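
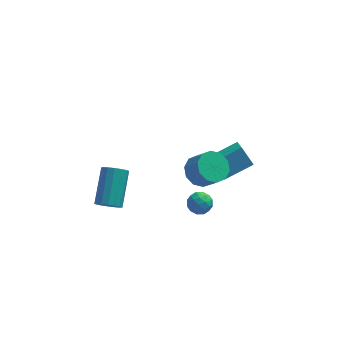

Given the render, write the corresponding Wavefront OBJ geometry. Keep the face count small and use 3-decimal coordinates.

v 1.89 -2.903 3.053
v 2.43 -3.327 2.471
v 3.03 -3.901 3.445
v 2.49 -3.477 4.027
v 2.67 -2.845 2.607
v 3.27 -3.418 3.582
v 2.612 -2.384 2.914
v 3.212 -2.958 3.889
v 2.279 -2.122 3.274
v 2.878 -2.696 4.248
v 1.797 -2.158 3.549
v 2.396 -2.732 4.523
v 1.35 -2.479 3.635
v 1.95 -3.053 4.609
v 1.11 -2.962 3.498
v 1.71 -3.535 4.473
v 1.168 -3.422 3.191
v 1.768 -3.996 4.166
v 1.502 -3.684 2.832
v 2.101 -4.258 3.806
v 1.984 -3.648 2.557
v 2.583 -4.222 3.531
v 2.779 3.391 -2.747
v 2.873 1.857 -1.596
v 4.314 3.953 -2.124
v 4.409 2.42 -0.973
v 3.351 2.78 -3.607
v 3.446 1.247 -2.456
v 4.887 3.343 -2.984
v 4.981 1.809 -1.833
v -2.604 -4.06 1.714
v -2.282 -4.466 2.154
v -1.893 -2.846 3.365
v -2.216 -2.44 2.926
v -2.033 -4.358 1.93
v -1.644 -2.738 3.141
v -1.937 -4.171 1.648
v -1.548 -2.55 2.859
v -2.02 -3.953 1.384
v -1.631 -2.333 2.595
v -2.26 -3.765 1.208
v -1.871 -2.144 2.419
v -2.592 -3.655 1.168
v -2.203 -2.035 2.38
v -2.927 -3.654 1.275
v -2.538 -2.034 2.486
v -3.176 -3.762 1.499
v -2.787 -2.142 2.71
v -3.272 -3.95 1.781
v -2.883 -2.329 2.992
v -3.189 -4.167 2.045
v -2.8 -2.547 3.256
v -2.949 -4.356 2.221
v -2.56 -2.735 3.432
v -2.617 -4.465 2.26
v -2.228 -2.845 3.472
v 1.386 -3.113 0.864
v 2.042 -2.934 0.93
v 1.638 -4.146 1.17
v 2.294 -3.967 1.236
v 1.828 -3.725 1.673
v 1.672 -3.087 1.484
v 2.008 -3.993 0.616
v 1.852 -3.355 0.427
v 2.426 -3.478 0.777
v 2.315 -3.312 1.43
v 1.365 -3.768 0.67
v 1.254 -3.602 1.323
v 1.692 -2.933 0.871
v 1.988 -4.147 1.229
v 1.714 -4.005 1.486
v 2.1 -3.899 1.525
v 1.475 -3.023 1.196
v 1.86 -2.917 1.235
v 1.734 -3.382 1.672
v 1.82 -4.163 0.865
v 2.205 -4.057 0.904
v 1.58 -3.181 0.575
v 1.966 -3.075 0.614
v 1.946 -3.698 0.428
v 2.304 -3.147 0.819
v 2.452 -3.754 0.999
v 2.283 -3.77 0.634
v 2.192 -3.395 0.523
v 2.238 -3.05 1.203
v 2.386 -3.657 1.383
v 2.112 -3.514 1.64
v 2.021 -3.139 1.529
v 2.464 -3.369 1.113
v 1.294 -3.423 0.717
v 1.442 -4.03 0.897
v 1.659 -3.941 0.571
v 1.568 -3.566 0.46
v 1.228 -3.326 1.101
v 1.376 -3.933 1.281
v 1.488 -3.685 1.577
v 1.397 -3.31 1.466
v 1.216 -3.711 0.987
f 2 1 5
f 2 5 3
f 3 5 6
f 3 6 4
f 5 1 7
f 5 7 6
f 6 7 8
f 6 8 4
f 7 1 9
f 7 9 8
f 8 9 10
f 8 10 4
f 9 1 11
f 9 11 10
f 10 11 12
f 10 12 4
f 11 1 13
f 11 13 12
f 12 13 14
f 12 14 4
f 13 1 15
f 13 15 14
f 14 15 16
f 14 16 4
f 15 1 17
f 15 17 16
f 16 17 18
f 16 18 4
f 17 1 19
f 17 19 18
f 18 19 20
f 18 20 4
f 19 1 21
f 19 21 20
f 20 21 22
f 20 22 4
f 21 1 2
f 21 2 22
f 22 2 3
f 22 3 4
f 24 26 23
f 27 24 23
f 23 26 25
f 25 27 23
f 24 30 26
f 28 24 27
f 28 30 24
f 26 30 25
f 29 27 25
f 25 30 29
f 29 28 27
f 30 28 29
f 32 31 35
f 32 35 33
f 33 35 36
f 33 36 34
f 35 31 37
f 35 37 36
f 36 37 38
f 36 38 34
f 37 31 39
f 37 39 38
f 38 39 40
f 38 40 34
f 39 31 41
f 39 41 40
f 40 41 42
f 40 42 34
f 41 31 43
f 41 43 42
f 42 43 44
f 42 44 34
f 43 31 45
f 43 45 44
f 44 45 46
f 44 46 34
f 45 31 47
f 45 47 46
f 46 47 48
f 46 48 34
f 47 31 49
f 47 49 48
f 48 49 50
f 48 50 34
f 49 31 51
f 49 51 50
f 50 51 52
f 50 52 34
f 51 31 53
f 51 53 52
f 52 53 54
f 52 54 34
f 53 31 55
f 53 55 54
f 54 55 56
f 54 56 34
f 55 31 32
f 55 32 56
f 56 32 33
f 56 33 34
f 57 94 73
f 94 68 97
f 73 97 62
f 94 97 73
f 57 73 69
f 73 62 74
f 69 74 58
f 73 74 69
f 57 69 78
f 69 58 79
f 78 79 64
f 69 79 78
f 57 78 90
f 78 64 93
f 90 93 67
f 78 93 90
f 57 90 94
f 90 67 98
f 94 98 68
f 90 98 94
f 58 74 85
f 74 62 88
f 85 88 66
f 74 88 85
f 62 97 75
f 97 68 96
f 75 96 61
f 97 96 75
f 68 98 95
f 98 67 91
f 95 91 59
f 98 91 95
f 67 93 92
f 93 64 80
f 92 80 63
f 93 80 92
f 64 79 84
f 79 58 81
f 84 81 65
f 79 81 84
f 60 86 72
f 86 66 87
f 72 87 61
f 86 87 72
f 60 72 70
f 72 61 71
f 70 71 59
f 72 71 70
f 60 70 77
f 70 59 76
f 77 76 63
f 70 76 77
f 60 77 82
f 77 63 83
f 82 83 65
f 77 83 82
f 60 82 86
f 82 65 89
f 86 89 66
f 82 89 86
f 61 87 75
f 87 66 88
f 75 88 62
f 87 88 75
f 59 71 95
f 71 61 96
f 95 96 68
f 71 96 95
f 63 76 92
f 76 59 91
f 92 91 67
f 76 91 92
f 65 83 84
f 83 63 80
f 84 80 64
f 83 80 84
f 66 89 85
f 89 65 81
f 85 81 58
f 89 81 85



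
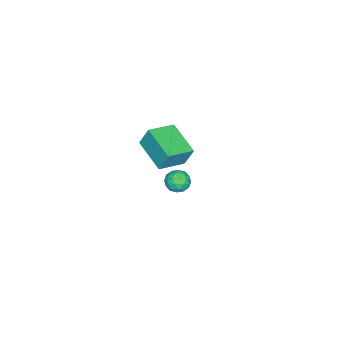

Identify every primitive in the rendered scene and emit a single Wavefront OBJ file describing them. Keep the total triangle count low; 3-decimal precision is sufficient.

v -1.556 -1.622 2.89
v -1.629 -1.212 3.887
v -0.641 -0.22 2.38
v -0.713 0.19 3.377
v -0.367 -2.27 3.243
v -0.439 -1.86 4.24
v 0.549 -0.868 2.733
v 0.476 -0.458 3.73
v -4.45 -1.807 -2.545
v -3.879 -1.666 -2.239
v -3.981 -2.634 -3.041
v -3.41 -2.493 -2.735
v -3.924 -2.727 -2.387
v -4.213 -2.216 -2.081
v -3.647 -2.084 -3.199
v -3.936 -1.573 -2.893
v -3.383 -1.838 -2.643
v -3.554 -2.235 -2.142
v -4.306 -2.065 -3.138
v -4.477 -2.462 -2.637
v -4.206 -1.664 -2.349
v -3.654 -2.636 -2.931
v -3.956 -2.773 -2.727
v -3.621 -2.691 -2.547
v -4.402 -1.987 -2.256
v -4.067 -1.905 -2.076
v -4.093 -2.528 -2.163
v -3.793 -2.395 -3.204
v -3.458 -2.313 -3.024
v -4.239 -1.609 -2.733
v -3.904 -1.527 -2.553
v -3.767 -1.772 -3.117
v -3.578 -1.682 -2.406
v -3.303 -2.168 -2.698
v -3.442 -1.928 -2.97
v -3.612 -1.627 -2.79
v -3.679 -1.916 -2.112
v -3.404 -2.402 -2.403
v -3.705 -2.539 -2.199
v -3.876 -2.239 -2.019
v -3.387 -2.017 -2.349
v -4.456 -1.898 -2.877
v -4.181 -2.384 -3.168
v -3.984 -2.061 -3.261
v -4.155 -1.761 -3.081
v -4.557 -2.132 -2.582
v -4.282 -2.618 -2.874
v -4.248 -2.673 -2.49
v -4.418 -2.372 -2.31
v -4.473 -2.283 -2.931
f 2 4 1
f 5 2 1
f 1 4 3
f 3 5 1
f 2 8 4
f 6 2 5
f 6 8 2
f 4 8 3
f 7 5 3
f 3 8 7
f 7 6 5
f 8 6 7
f 9 46 25
f 46 20 49
f 25 49 14
f 46 49 25
f 9 25 21
f 25 14 26
f 21 26 10
f 25 26 21
f 9 21 30
f 21 10 31
f 30 31 16
f 21 31 30
f 9 30 42
f 30 16 45
f 42 45 19
f 30 45 42
f 9 42 46
f 42 19 50
f 46 50 20
f 42 50 46
f 10 26 37
f 26 14 40
f 37 40 18
f 26 40 37
f 14 49 27
f 49 20 48
f 27 48 13
f 49 48 27
f 20 50 47
f 50 19 43
f 47 43 11
f 50 43 47
f 19 45 44
f 45 16 32
f 44 32 15
f 45 32 44
f 16 31 36
f 31 10 33
f 36 33 17
f 31 33 36
f 12 38 24
f 38 18 39
f 24 39 13
f 38 39 24
f 12 24 22
f 24 13 23
f 22 23 11
f 24 23 22
f 12 22 29
f 22 11 28
f 29 28 15
f 22 28 29
f 12 29 34
f 29 15 35
f 34 35 17
f 29 35 34
f 12 34 38
f 34 17 41
f 38 41 18
f 34 41 38
f 13 39 27
f 39 18 40
f 27 40 14
f 39 40 27
f 11 23 47
f 23 13 48
f 47 48 20
f 23 48 47
f 15 28 44
f 28 11 43
f 44 43 19
f 28 43 44
f 17 35 36
f 35 15 32
f 36 32 16
f 35 32 36
f 18 41 37
f 41 17 33
f 37 33 10
f 41 33 37



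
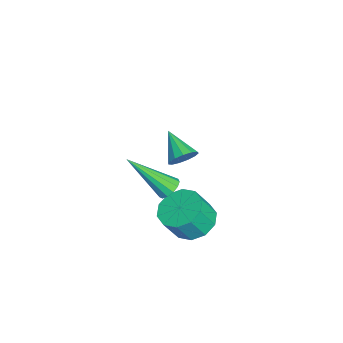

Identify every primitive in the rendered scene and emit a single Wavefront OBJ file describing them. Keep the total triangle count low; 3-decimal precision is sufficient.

v -3.401 -0.791 -2.99
v -3.03 -0.778 -2.468
v -4.419 -1.449 -2.25
v -3.224 -0.473 -2.464
v -3.473 -0.27 -2.626
v -3.7 -0.232 -2.904
v -3.831 -0.372 -3.21
v -3.826 -0.645 -3.445
v -3.686 -0.964 -3.536
v -3.456 -1.229 -3.454
v -3.208 -1.355 -3.224
v -3.021 -1.302 -2.92
v -2.955 -1.087 -2.639
v -0.165 -0.179 -3.765
v 0.644 0.277 -3.807
v 0.994 -0.244 -2.737
v 0.185 -0.701 -2.695
v 0.268 0.607 -3.523
v 0.618 0.086 -2.454
v -0.273 0.637 -3.332
v 0.077 0.115 -2.262
v -0.773 0.354 -3.306
v -0.423 -0.167 -2.236
v -1.041 -0.132 -3.455
v -0.691 -0.653 -2.386
v -0.974 -0.636 -3.723
v -0.624 -1.157 -2.653
v -0.598 -0.966 -4.006
v -0.248 -1.487 -2.937
v -0.057 -0.995 -4.198
v 0.293 -1.517 -3.128
v 0.443 -0.713 -4.224
v 0.793 -1.234 -3.154
v 0.711 -0.227 -4.074
v 1.061 -0.748 -3.005
v 1.242 -0.984 -0.594
v 1.465 -0.673 -0.257
v 1.138 -2.496 0.874
v 1.182 -0.629 -0.233
v 0.918 -0.698 -0.323
v 0.757 -0.859 -0.499
v 0.75 -1.058 -0.706
v 0.899 -1.235 -0.877
v 1.157 -1.332 -0.958
v 1.442 -1.318 -0.924
v 1.664 -1.198 -0.785
v 1.751 -1.011 -0.585
v 1.677 -0.815 -0.389
f 2 1 4
f 2 4 3
f 4 1 5
f 4 5 3
f 5 1 6
f 5 6 3
f 6 1 7
f 6 7 3
f 7 1 8
f 7 8 3
f 8 1 9
f 8 9 3
f 9 1 10
f 9 10 3
f 10 1 11
f 10 11 3
f 11 1 12
f 11 12 3
f 12 1 13
f 12 13 3
f 13 1 2
f 13 2 3
f 15 14 18
f 15 18 16
f 16 18 19
f 16 19 17
f 18 14 20
f 18 20 19
f 19 20 21
f 19 21 17
f 20 14 22
f 20 22 21
f 21 22 23
f 21 23 17
f 22 14 24
f 22 24 23
f 23 24 25
f 23 25 17
f 24 14 26
f 24 26 25
f 25 26 27
f 25 27 17
f 26 14 28
f 26 28 27
f 27 28 29
f 27 29 17
f 28 14 30
f 28 30 29
f 29 30 31
f 29 31 17
f 30 14 32
f 30 32 31
f 31 32 33
f 31 33 17
f 32 14 34
f 32 34 33
f 33 34 35
f 33 35 17
f 34 14 15
f 34 15 35
f 35 15 16
f 35 16 17
f 37 36 39
f 37 39 38
f 39 36 40
f 39 40 38
f 40 36 41
f 40 41 38
f 41 36 42
f 41 42 38
f 42 36 43
f 42 43 38
f 43 36 44
f 43 44 38
f 44 36 45
f 44 45 38
f 45 36 46
f 45 46 38
f 46 36 47
f 46 47 38
f 47 36 48
f 47 48 38
f 48 36 37
f 48 37 38



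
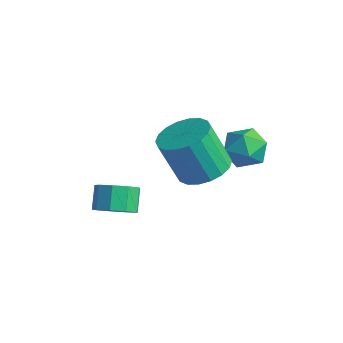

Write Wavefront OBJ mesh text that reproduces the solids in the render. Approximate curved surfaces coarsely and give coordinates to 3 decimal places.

v 1.99 1.753 2.124
v 2.943 1.724 2.394
v 2.442 1.198 4.106
v 1.49 1.227 3.836
v 2.827 2.139 2.487
v 2.326 1.613 4.199
v 2.545 2.477 2.509
v 2.044 1.951 4.221
v 2.154 2.672 2.454
v 1.653 2.146 4.166
v 1.73 2.685 2.334
v 1.229 2.159 4.046
v 1.358 2.513 2.172
v 0.857 1.987 3.884
v 1.111 2.191 2.001
v 0.61 1.665 3.713
v 1.038 1.782 1.854
v 0.537 1.256 3.566
v 1.154 1.367 1.761
v 0.653 0.841 3.473
v 1.436 1.029 1.739
v 0.935 0.503 3.451
v 1.827 0.834 1.794
v 1.326 0.308 3.506
v 2.251 0.821 1.914
v 1.75 0.295 3.626
v 2.623 0.993 2.076
v 2.122 0.467 3.788
v 2.87 1.315 2.247
v 2.369 0.789 3.959
v -0.663 -0.043 -0.961
v 0.002 0.393 -0.808
v -0.491 0.878 -0.045
v -1.157 0.443 -0.199
v -0.314 0.655 -1.179
v -0.807 1.14 -0.416
v -0.794 0.591 -1.449
v -1.287 1.076 -0.686
v -1.213 0.231 -1.49
v -1.706 0.716 -0.727
v -1.374 -0.258 -1.284
v -1.868 0.227 -0.522
v -1.203 -0.645 -0.927
v -1.697 -0.16 -0.164
v -0.78 -0.751 -0.586
v -1.273 -0.266 0.177
v -0.302 -0.525 -0.421
v -0.795 -0.04 0.342
v 0.007 -0.074 -0.508
v -0.486 0.412 0.255
v 2.419 4.039 2.481
v 3.026 3.426 2.248
v 1.634 3.014 3.132
v 2.241 2.401 2.899
v 2.444 3.022 3.509
v 2.93 3.656 3.106
v 1.73 2.784 2.274
v 2.216 3.418 1.871
v 2.601 2.651 2.12
v 3.042 2.798 2.883
v 1.618 3.642 2.497
v 2.059 3.789 3.26
f 2 1 5
f 2 5 3
f 3 5 6
f 3 6 4
f 5 1 7
f 5 7 6
f 6 7 8
f 6 8 4
f 7 1 9
f 7 9 8
f 8 9 10
f 8 10 4
f 9 1 11
f 9 11 10
f 10 11 12
f 10 12 4
f 11 1 13
f 11 13 12
f 12 13 14
f 12 14 4
f 13 1 15
f 13 15 14
f 14 15 16
f 14 16 4
f 15 1 17
f 15 17 16
f 16 17 18
f 16 18 4
f 17 1 19
f 17 19 18
f 18 19 20
f 18 20 4
f 19 1 21
f 19 21 20
f 20 21 22
f 20 22 4
f 21 1 23
f 21 23 22
f 22 23 24
f 22 24 4
f 23 1 25
f 23 25 24
f 24 25 26
f 24 26 4
f 25 1 27
f 25 27 26
f 26 27 28
f 26 28 4
f 27 1 29
f 27 29 28
f 28 29 30
f 28 30 4
f 29 1 2
f 29 2 30
f 30 2 3
f 30 3 4
f 32 31 35
f 32 35 33
f 33 35 36
f 33 36 34
f 35 31 37
f 35 37 36
f 36 37 38
f 36 38 34
f 37 31 39
f 37 39 38
f 38 39 40
f 38 40 34
f 39 31 41
f 39 41 40
f 40 41 42
f 40 42 34
f 41 31 43
f 41 43 42
f 42 43 44
f 42 44 34
f 43 31 45
f 43 45 44
f 44 45 46
f 44 46 34
f 45 31 47
f 45 47 46
f 46 47 48
f 46 48 34
f 47 31 49
f 47 49 48
f 48 49 50
f 48 50 34
f 49 31 32
f 49 32 50
f 50 32 33
f 50 33 34
f 51 62 56
f 51 56 52
f 51 52 58
f 51 58 61
f 51 61 62
f 52 56 60
f 56 62 55
f 62 61 53
f 61 58 57
f 58 52 59
f 54 60 55
f 54 55 53
f 54 53 57
f 54 57 59
f 54 59 60
f 55 60 56
f 53 55 62
f 57 53 61
f 59 57 58
f 60 59 52



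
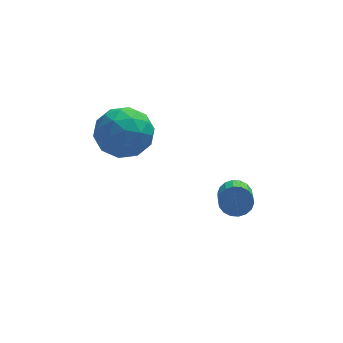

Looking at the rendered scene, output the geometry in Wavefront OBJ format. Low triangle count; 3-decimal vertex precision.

v 0.466 -2.009 2.675
v 1.206 -2.179 3.258
v -0.346 -3.121 3.382
v 0.394 -3.291 3.965
v -0.097 -2.473 4.04
v 0.405 -1.786 3.603
v 0.455 -3.514 3.037
v 0.957 -2.827 2.6
v 1.199 -3.109 3.481
v 0.858 -2.465 4.102
v 0.002 -2.835 2.538
v -0.339 -2.191 3.159
v 0.907 -1.996 2.904
v -0.047 -3.304 3.736
v -0.336 -2.823 3.78
v 0.099 -2.923 4.123
v 0.436 -1.765 3.107
v 0.871 -1.865 3.45
v 0.105 -2.038 3.91
v -0.011 -3.435 3.19
v 0.424 -3.535 3.533
v 0.761 -2.377 2.517
v 1.196 -2.477 2.86
v 0.755 -3.262 2.73
v 1.338 -2.643 3.378
v 0.861 -3.296 3.794
v 0.897 -3.428 3.248
v 1.192 -3.024 2.991
v 1.137 -2.264 3.743
v 0.66 -2.918 4.159
v 0.372 -2.437 4.203
v 0.667 -2.033 3.946
v 1.133 -2.811 3.874
v 0.2 -2.382 2.481
v -0.277 -3.036 2.897
v 0.193 -3.267 2.694
v 0.488 -2.863 2.437
v -0.001 -2.004 2.846
v -0.478 -2.657 3.262
v -0.332 -2.276 3.649
v -0.037 -1.872 3.392
v -0.273 -2.489 2.766
v 3.842 -2.372 -0.353
v 4.281 -2.594 -0.576
v 4.077 -3.91 0.33
v 3.638 -3.688 0.553
v 4.371 -2.477 -0.386
v 4.166 -3.793 0.52
v 4.356 -2.34 -0.19
v 4.152 -3.655 0.716
v 4.239 -2.209 -0.025
v 4.035 -3.524 0.88
v 4.044 -2.11 0.074
v 3.84 -3.425 0.979
v 3.809 -2.063 0.089
v 3.604 -3.379 0.994
v 3.58 -2.078 0.016
v 3.376 -3.393 0.922
v 3.403 -2.15 -0.13
v 3.199 -3.466 0.776
v 3.314 -2.267 -0.32
v 3.109 -3.583 0.586
v 3.328 -2.405 -0.516
v 3.124 -3.72 0.39
v 3.445 -2.536 -0.68
v 3.241 -3.851 0.225
v 3.64 -2.635 -0.779
v 3.436 -3.95 0.126
v 3.876 -2.681 -0.794
v 3.671 -3.997 0.111
v 4.104 -2.667 -0.722
v 3.9 -3.982 0.184
f 1 38 17
f 38 12 41
f 17 41 6
f 38 41 17
f 1 17 13
f 17 6 18
f 13 18 2
f 17 18 13
f 1 13 22
f 13 2 23
f 22 23 8
f 13 23 22
f 1 22 34
f 22 8 37
f 34 37 11
f 22 37 34
f 1 34 38
f 34 11 42
f 38 42 12
f 34 42 38
f 2 18 29
f 18 6 32
f 29 32 10
f 18 32 29
f 6 41 19
f 41 12 40
f 19 40 5
f 41 40 19
f 12 42 39
f 42 11 35
f 39 35 3
f 42 35 39
f 11 37 36
f 37 8 24
f 36 24 7
f 37 24 36
f 8 23 28
f 23 2 25
f 28 25 9
f 23 25 28
f 4 30 16
f 30 10 31
f 16 31 5
f 30 31 16
f 4 16 14
f 16 5 15
f 14 15 3
f 16 15 14
f 4 14 21
f 14 3 20
f 21 20 7
f 14 20 21
f 4 21 26
f 21 7 27
f 26 27 9
f 21 27 26
f 4 26 30
f 26 9 33
f 30 33 10
f 26 33 30
f 5 31 19
f 31 10 32
f 19 32 6
f 31 32 19
f 3 15 39
f 15 5 40
f 39 40 12
f 15 40 39
f 7 20 36
f 20 3 35
f 36 35 11
f 20 35 36
f 9 27 28
f 27 7 24
f 28 24 8
f 27 24 28
f 10 33 29
f 33 9 25
f 29 25 2
f 33 25 29
f 44 43 47
f 44 47 45
f 45 47 48
f 45 48 46
f 47 43 49
f 47 49 48
f 48 49 50
f 48 50 46
f 49 43 51
f 49 51 50
f 50 51 52
f 50 52 46
f 51 43 53
f 51 53 52
f 52 53 54
f 52 54 46
f 53 43 55
f 53 55 54
f 54 55 56
f 54 56 46
f 55 43 57
f 55 57 56
f 56 57 58
f 56 58 46
f 57 43 59
f 57 59 58
f 58 59 60
f 58 60 46
f 59 43 61
f 59 61 60
f 60 61 62
f 60 62 46
f 61 43 63
f 61 63 62
f 62 63 64
f 62 64 46
f 63 43 65
f 63 65 64
f 64 65 66
f 64 66 46
f 65 43 67
f 65 67 66
f 66 67 68
f 66 68 46
f 67 43 69
f 67 69 68
f 68 69 70
f 68 70 46
f 69 43 71
f 69 71 70
f 70 71 72
f 70 72 46
f 71 43 44
f 71 44 72
f 72 44 45
f 72 45 46



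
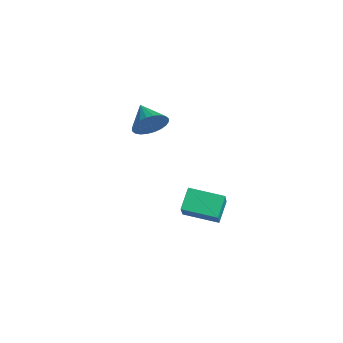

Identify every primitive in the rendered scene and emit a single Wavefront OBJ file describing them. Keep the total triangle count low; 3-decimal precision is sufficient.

v 2.197 -2.592 -3.025
v 1.607 -1.852 -2.224
v 3.406 -1.352 -3.28
v 2.816 -0.612 -2.478
v 3.144 -3.248 -1.722
v 2.554 -2.508 -0.92
v 4.353 -2.008 -1.976
v 3.763 -1.268 -1.175
v -2.123 -1.844 0.231
v -1.755 -1.497 1.023
v -3.457 -1.656 0.769
v -1.793 -1.193 0.822
v -1.881 -0.987 0.532
v -2.006 -0.913 0.195
v -2.149 -0.979 -0.136
v -2.288 -1.178 -0.411
v -2.402 -1.478 -0.589
v -2.474 -1.834 -0.641
v -2.492 -2.191 -0.561
v -2.454 -2.496 -0.36
v -2.366 -2.701 -0.069
v -2.241 -2.776 0.267
v -2.098 -2.709 0.598
v -1.959 -2.511 0.873
v -1.845 -2.211 1.051
v -1.773 -1.855 1.103
f 2 4 1
f 5 2 1
f 1 4 3
f 3 5 1
f 2 8 4
f 6 2 5
f 6 8 2
f 4 8 3
f 7 5 3
f 3 8 7
f 7 6 5
f 8 6 7
f 10 9 12
f 10 12 11
f 12 9 13
f 12 13 11
f 13 9 14
f 13 14 11
f 14 9 15
f 14 15 11
f 15 9 16
f 15 16 11
f 16 9 17
f 16 17 11
f 17 9 18
f 17 18 11
f 18 9 19
f 18 19 11
f 19 9 20
f 19 20 11
f 20 9 21
f 20 21 11
f 21 9 22
f 21 22 11
f 22 9 23
f 22 23 11
f 23 9 24
f 23 24 11
f 24 9 25
f 24 25 11
f 25 9 26
f 25 26 11
f 26 9 10
f 26 10 11



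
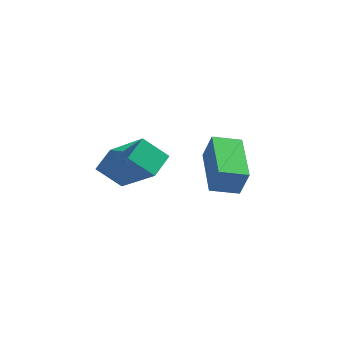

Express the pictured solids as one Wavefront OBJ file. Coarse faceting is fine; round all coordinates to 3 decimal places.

v -1.074 -3.439 -4.474
v 0.377 -4.24 -3.104
v -0.942 -2.555 -4.097
v 0.509 -3.356 -2.727
v -0.269 -3.244 -5.213
v 1.182 -4.045 -3.843
v -0.137 -2.36 -4.836
v 1.314 -3.161 -3.466
v 2.985 -4.144 -4.007
v 3.314 -4.223 -3.034
v 2.181 -2.528 -3.605
v 2.509 -2.606 -2.632
v 3.811 -3.674 -4.248
v 4.139 -3.752 -3.275
v 3.006 -2.057 -3.846
v 3.335 -2.136 -2.873
f 2 4 1
f 5 2 1
f 1 4 3
f 3 5 1
f 2 8 4
f 6 2 5
f 6 8 2
f 4 8 3
f 7 5 3
f 3 8 7
f 7 6 5
f 8 6 7
f 10 12 9
f 13 10 9
f 9 12 11
f 11 13 9
f 10 16 12
f 14 10 13
f 14 16 10
f 12 16 11
f 15 13 11
f 11 16 15
f 15 14 13
f 16 14 15



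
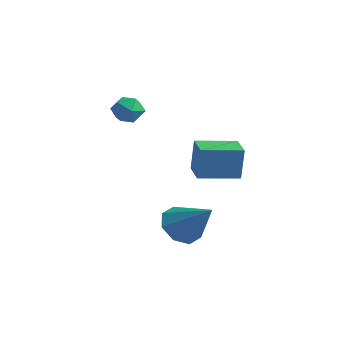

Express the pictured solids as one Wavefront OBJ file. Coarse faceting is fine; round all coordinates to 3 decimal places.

v 1.106 1.562 -3.797
v 1.788 1.39 -4.604
v 2.754 1.738 -2.443
v 1.618 2.184 -4.501
v 1.149 2.614 -3.986
v 0.655 2.428 -3.36
v 0.425 1.735 -2.99
v 0.594 0.94 -3.093
v 1.063 0.51 -3.608
v 1.558 0.696 -4.234
v -2.646 2.475 1.197
v -2.037 2.358 1.718
v -3.303 1.482 1.742
v -2.694 1.365 2.263
v -3.153 2.029 2.319
v -2.747 2.643 1.983
v -2.593 1.197 1.477
v -2.187 1.811 1.141
v -2.004 1.568 1.891
v -2.351 2.082 2.412
v -2.989 1.758 1.048
v -3.336 2.272 1.569
v 1.371 2.18 -1.184
v 1.504 2.245 0.419
v 0.227 2.874 -1.117
v 0.359 2.938 0.486
v 2.321 3.762 -1.326
v 2.453 3.826 0.277
v 1.176 4.455 -1.259
v 1.309 4.52 0.344
f 2 1 4
f 2 4 3
f 4 1 5
f 4 5 3
f 5 1 6
f 5 6 3
f 6 1 7
f 6 7 3
f 7 1 8
f 7 8 3
f 8 1 9
f 8 9 3
f 9 1 10
f 9 10 3
f 10 1 2
f 10 2 3
f 11 22 16
f 11 16 12
f 11 12 18
f 11 18 21
f 11 21 22
f 12 16 20
f 16 22 15
f 22 21 13
f 21 18 17
f 18 12 19
f 14 20 15
f 14 15 13
f 14 13 17
f 14 17 19
f 14 19 20
f 15 20 16
f 13 15 22
f 17 13 21
f 19 17 18
f 20 19 12
f 24 26 23
f 27 24 23
f 23 26 25
f 25 27 23
f 24 30 26
f 28 24 27
f 28 30 24
f 26 30 25
f 29 27 25
f 25 30 29
f 29 28 27
f 30 28 29



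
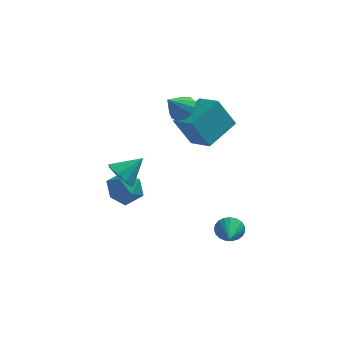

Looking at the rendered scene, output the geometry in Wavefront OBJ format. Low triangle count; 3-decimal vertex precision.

v 1.001 2.49 0.504
v 0.088 2.682 2.078
v 0.058 3.587 -0.178
v -0.856 3.78 1.396
v 2.316 3.98 1.084
v 1.402 4.173 2.658
v 1.372 5.078 0.402
v 0.459 5.27 1.976
v -3.293 -0.645 0.842
v -2.741 -1.286 0.565
v -2.227 -0.115 1.738
v -2.685 -0.796 0.209
v -2.914 -0.234 0.149
v -3.32 0.134 0.413
v -3.713 0.139 0.878
v -3.91 -0.224 1.325
v -3.818 -0.783 1.547
v -3.48 -1.278 1.438
v -3.055 -1.477 1.051
v 2.029 0.231 -4.101
v 2.374 0.438 -3.433
v 1.991 -1.071 -3.679
v 2.06 0.471 -3.36
v 1.741 0.463 -3.414
v 1.471 0.414 -3.588
v 1.298 0.334 -3.85
v 1.251 0.237 -4.156
v 1.339 0.138 -4.452
v 1.546 0.055 -4.688
v 1.837 0.003 -4.822
v 2.161 -0.009 -4.831
v 2.462 0.02 -4.715
v 2.688 0.085 -4.492
v 2.801 0.176 -4.201
v 2.78 0.276 -3.894
v 2.629 0.369 -3.622
v -4.14 1.628 -1.596
v -3.558 2.247 -2.25
v -2.862 0.453 -1.57
v -2.28 1.072 -2.224
v -2.465 1.384 -1.214
v -3.254 2.11 -1.231
v -3.166 0.59 -2.589
v -3.955 1.316 -2.606
v -2.956 1.606 -2.864
v -2.522 2.096 -2.014
v -3.898 0.604 -1.806
v -3.464 1.094 -0.956
v -0.379 3.573 2.529
v 0.088 2.929 2.615
v -1.121 3.167 3.531
v 0.265 3.25 2.876
v 0.238 3.674 3.028
v 0.015 4.065 3.021
v -0.333 4.301 2.858
v -0.696 4.304 2.591
v -0.959 4.076 2.304
v -1.037 3.688 2.089
v -0.907 3.263 2.014
v -0.609 2.936 2.102
v -0.238 2.812 2.326
f 2 4 1
f 5 2 1
f 1 4 3
f 3 5 1
f 2 8 4
f 6 2 5
f 6 8 2
f 4 8 3
f 7 5 3
f 3 8 7
f 7 6 5
f 8 6 7
f 10 9 12
f 10 12 11
f 12 9 13
f 12 13 11
f 13 9 14
f 13 14 11
f 14 9 15
f 14 15 11
f 15 9 16
f 15 16 11
f 16 9 17
f 16 17 11
f 17 9 18
f 17 18 11
f 18 9 19
f 18 19 11
f 19 9 10
f 19 10 11
f 21 20 23
f 21 23 22
f 23 20 24
f 23 24 22
f 24 20 25
f 24 25 22
f 25 20 26
f 25 26 22
f 26 20 27
f 26 27 22
f 27 20 28
f 27 28 22
f 28 20 29
f 28 29 22
f 29 20 30
f 29 30 22
f 30 20 31
f 30 31 22
f 31 20 32
f 31 32 22
f 32 20 33
f 32 33 22
f 33 20 34
f 33 34 22
f 34 20 35
f 34 35 22
f 35 20 36
f 35 36 22
f 36 20 21
f 36 21 22
f 37 48 42
f 37 42 38
f 37 38 44
f 37 44 47
f 37 47 48
f 38 42 46
f 42 48 41
f 48 47 39
f 47 44 43
f 44 38 45
f 40 46 41
f 40 41 39
f 40 39 43
f 40 43 45
f 40 45 46
f 41 46 42
f 39 41 48
f 43 39 47
f 45 43 44
f 46 45 38
f 50 49 52
f 50 52 51
f 52 49 53
f 52 53 51
f 53 49 54
f 53 54 51
f 54 49 55
f 54 55 51
f 55 49 56
f 55 56 51
f 56 49 57
f 56 57 51
f 57 49 58
f 57 58 51
f 58 49 59
f 58 59 51
f 59 49 60
f 59 60 51
f 60 49 61
f 60 61 51
f 61 49 50
f 61 50 51



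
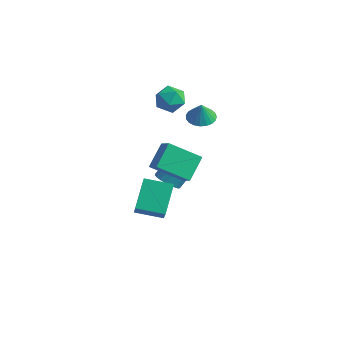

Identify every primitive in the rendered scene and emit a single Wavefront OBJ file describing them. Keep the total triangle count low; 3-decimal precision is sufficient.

v 0.34 -5.249 -1.136
v -0.298 -3.752 0.238
v -0.661 -4.235 -2.706
v -1.299 -2.738 -1.331
v 1.799 -4.322 -1.469
v 1.161 -2.825 -0.094
v 0.798 -3.308 -3.038
v 0.16 -1.811 -1.664
v -2.869 1.34 -4.542
v -2.129 1.654 -4.99
v -1.791 2.834 -3.605
v -2.531 2.52 -3.158
v -2.404 1.885 -5.12
v -2.067 3.065 -3.735
v -2.76 2.022 -5.15
v -2.423 3.202 -3.765
v -3.135 2.042 -5.075
v -2.797 3.221 -3.69
v -3.463 1.939 -4.908
v -3.126 3.119 -3.523
v -3.689 1.734 -4.678
v -3.352 2.913 -3.293
v -3.773 1.46 -4.424
v -3.436 2.639 -3.039
v -3.701 1.165 -4.191
v -3.363 2.345 -2.806
v -3.484 0.901 -4.018
v -3.147 2.081 -2.634
v -3.162 0.713 -3.937
v -2.824 1.892 -2.552
v -2.788 0.633 -3.96
v -2.451 1.813 -2.575
v -2.429 0.675 -4.083
v -2.091 1.855 -2.698
v -2.145 0.833 -4.286
v -1.808 2.012 -2.902
v -1.987 1.078 -4.534
v -1.65 2.257 -3.149
v -1.981 1.368 -4.783
v -1.644 2.548 -3.398
v 1.223 -5.048 2.854
v 2.097 -5.436 3.545
v 0.983 -3.693 3.918
v 1.856 -4.081 4.61
v 2.664 -3.879 1.69
v 3.537 -4.267 2.382
v 2.423 -2.524 2.755
v 3.297 -2.912 3.446
v -0.938 2.184 1.902
v -0.032 2.085 1.774
v -0.782 1.996 3.158
v -0.064 2.461 1.834
v -0.246 2.79 1.906
v -0.548 3.014 1.977
v -0.917 3.094 2.035
v -1.291 3.017 2.07
v -1.603 2.796 2.076
v -1.8 2.469 2.052
v -1.848 2.093 2.001
v -1.739 1.732 1.934
v -1.491 1.45 1.861
v -1.148 1.295 1.795
v -0.769 1.293 1.747
v -0.418 1.445 1.727
v -0.158 1.725 1.736
v -1.792 1.393 3.063
v -1.145 0.918 3.725
v -3.095 0.582 3.755
v -2.448 0.107 4.417
v -2.623 1.129 4.504
v -1.817 1.631 4.076
v -2.423 -0.131 3.404
v -1.617 0.371 2.976
v -1.534 -0.024 3.935
v -1.658 0.755 4.615
v -2.582 0.745 2.865
v -2.706 1.524 3.545
f 2 4 1
f 5 2 1
f 1 4 3
f 3 5 1
f 2 8 4
f 6 2 5
f 6 8 2
f 4 8 3
f 7 5 3
f 3 8 7
f 7 6 5
f 8 6 7
f 10 9 13
f 10 13 11
f 11 13 14
f 11 14 12
f 13 9 15
f 13 15 14
f 14 15 16
f 14 16 12
f 15 9 17
f 15 17 16
f 16 17 18
f 16 18 12
f 17 9 19
f 17 19 18
f 18 19 20
f 18 20 12
f 19 9 21
f 19 21 20
f 20 21 22
f 20 22 12
f 21 9 23
f 21 23 22
f 22 23 24
f 22 24 12
f 23 9 25
f 23 25 24
f 24 25 26
f 24 26 12
f 25 9 27
f 25 27 26
f 26 27 28
f 26 28 12
f 27 9 29
f 27 29 28
f 28 29 30
f 28 30 12
f 29 9 31
f 29 31 30
f 30 31 32
f 30 32 12
f 31 9 33
f 31 33 32
f 32 33 34
f 32 34 12
f 33 9 35
f 33 35 34
f 34 35 36
f 34 36 12
f 35 9 37
f 35 37 36
f 36 37 38
f 36 38 12
f 37 9 39
f 37 39 38
f 38 39 40
f 38 40 12
f 39 9 10
f 39 10 40
f 40 10 11
f 40 11 12
f 42 44 41
f 45 42 41
f 41 44 43
f 43 45 41
f 42 48 44
f 46 42 45
f 46 48 42
f 44 48 43
f 47 45 43
f 43 48 47
f 47 46 45
f 48 46 47
f 50 49 52
f 50 52 51
f 52 49 53
f 52 53 51
f 53 49 54
f 53 54 51
f 54 49 55
f 54 55 51
f 55 49 56
f 55 56 51
f 56 49 57
f 56 57 51
f 57 49 58
f 57 58 51
f 58 49 59
f 58 59 51
f 59 49 60
f 59 60 51
f 60 49 61
f 60 61 51
f 61 49 62
f 61 62 51
f 62 49 63
f 62 63 51
f 63 49 64
f 63 64 51
f 64 49 65
f 64 65 51
f 65 49 50
f 65 50 51
f 66 77 71
f 66 71 67
f 66 67 73
f 66 73 76
f 66 76 77
f 67 71 75
f 71 77 70
f 77 76 68
f 76 73 72
f 73 67 74
f 69 75 70
f 69 70 68
f 69 68 72
f 69 72 74
f 69 74 75
f 70 75 71
f 68 70 77
f 72 68 76
f 74 72 73
f 75 74 67



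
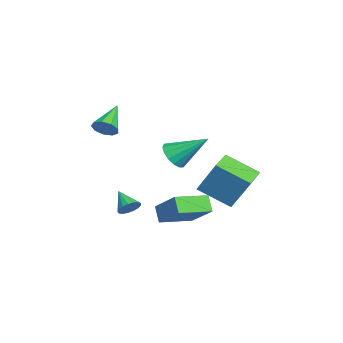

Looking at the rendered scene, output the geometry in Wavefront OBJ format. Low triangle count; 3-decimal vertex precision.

v 0.875 0.467 -3.124
v 0.323 0.262 -2.404
v -0.007 1.894 -3.395
v -0.559 1.69 -2.675
v 2.019 1.39 -1.985
v 1.467 1.186 -1.265
v 1.137 2.818 -2.256
v 0.585 2.613 -1.536
v -2.022 3.569 -3.447
v -2.436 1.979 -2.533
v -3.257 3.979 -3.293
v -3.671 2.389 -2.379
v -1.509 4.451 -1.681
v -1.923 2.861 -0.767
v -2.744 4.861 -1.527
v -3.158 3.271 -0.613
v -1.412 0.994 0.028
v -0.649 0.78 0.138
v -1.148 2.546 1.212
v -0.644 1.031 -0.192
v -0.844 1.271 -0.462
v -1.197 1.437 -0.602
v -1.607 1.485 -0.572
v -1.965 1.401 -0.382
v -2.175 1.207 -0.082
v -2.18 0.957 0.248
v -1.98 0.716 0.519
v -1.627 0.55 0.658
v -1.217 0.503 0.629
v -0.859 0.587 0.438
v 3.276 -0.636 -1.138
v 3.65 -0.668 -0.736
v 2.524 -1.164 -0.482
v 3.528 -0.439 -0.69
v 3.349 -0.255 -0.748
v 3.153 -0.158 -0.895
v 2.985 -0.171 -1.097
v 2.884 -0.29 -1.309
v 2.873 -0.488 -1.482
v 2.954 -0.72 -1.576
v 3.109 -0.933 -1.569
v 3.303 -1.078 -1.464
v 3.49 -1.121 -1.284
v 3.628 -1.053 -1.071
v 3.686 -0.889 -0.873
v 0.499 -1.901 2.412
v 0.826 -2.005 2.953
v -0.839 -1.459 3.308
v 0.878 -1.589 2.824
v 0.752 -1.32 2.503
v 0.508 -1.322 2.14
v 0.26 -1.595 1.904
v 0.124 -2.011 1.906
v 0.164 -2.376 2.145
v 0.361 -2.518 2.509
v 0.622 -2.372 2.828
f 2 4 1
f 5 2 1
f 1 4 3
f 3 5 1
f 2 8 4
f 6 2 5
f 6 8 2
f 4 8 3
f 7 5 3
f 3 8 7
f 7 6 5
f 8 6 7
f 10 12 9
f 13 10 9
f 9 12 11
f 11 13 9
f 10 16 12
f 14 10 13
f 14 16 10
f 12 16 11
f 15 13 11
f 11 16 15
f 15 14 13
f 16 14 15
f 18 17 20
f 18 20 19
f 20 17 21
f 20 21 19
f 21 17 22
f 21 22 19
f 22 17 23
f 22 23 19
f 23 17 24
f 23 24 19
f 24 17 25
f 24 25 19
f 25 17 26
f 25 26 19
f 26 17 27
f 26 27 19
f 27 17 28
f 27 28 19
f 28 17 29
f 28 29 19
f 29 17 30
f 29 30 19
f 30 17 18
f 30 18 19
f 32 31 34
f 32 34 33
f 34 31 35
f 34 35 33
f 35 31 36
f 35 36 33
f 36 31 37
f 36 37 33
f 37 31 38
f 37 38 33
f 38 31 39
f 38 39 33
f 39 31 40
f 39 40 33
f 40 31 41
f 40 41 33
f 41 31 42
f 41 42 33
f 42 31 43
f 42 43 33
f 43 31 44
f 43 44 33
f 44 31 45
f 44 45 33
f 45 31 32
f 45 32 33
f 47 46 49
f 47 49 48
f 49 46 50
f 49 50 48
f 50 46 51
f 50 51 48
f 51 46 52
f 51 52 48
f 52 46 53
f 52 53 48
f 53 46 54
f 53 54 48
f 54 46 55
f 54 55 48
f 55 46 56
f 55 56 48
f 56 46 47
f 56 47 48



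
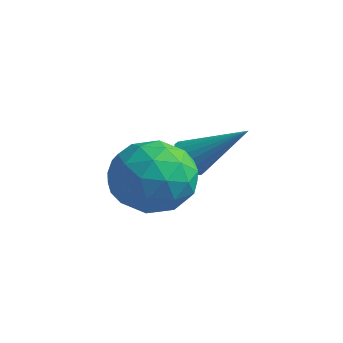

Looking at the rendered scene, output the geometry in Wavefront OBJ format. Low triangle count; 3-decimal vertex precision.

v 1.577 -0.967 -1.716
v 1.99 -0.931 -2.203
v 2.883 -0.093 -0.544
v 1.845 -0.686 -2.224
v 1.648 -0.497 -2.145
v 1.436 -0.402 -1.98
v 1.252 -0.418 -1.763
v 1.133 -0.543 -1.537
v 1.101 -0.752 -1.346
v 1.164 -1.004 -1.228
v 1.309 -1.248 -1.207
v 1.507 -1.437 -1.287
v 1.718 -1.533 -1.451
v 1.902 -1.516 -1.668
v 2.022 -1.391 -1.895
v 2.053 -1.182 -2.086
v 3.043 -2.108 -1.027
v 3.86 -3.016 -1.24
v 1.54 -3.344 -1.52
v 2.357 -4.252 -1.733
v 2.162 -3.854 -0.575
v 3.09 -3.09 -0.27
v 2.31 -3.27 -2.49
v 3.238 -2.506 -2.185
v 3.407 -3.735 -2.145
v 3.316 -4.095 -0.961
v 2.084 -2.265 -1.799
v 1.993 -2.625 -0.615
v 3.583 -2.453 -1.09
v 1.817 -3.907 -1.67
v 1.702 -3.673 -0.989
v 2.182 -4.206 -1.114
v 3.131 -2.497 -0.52
v 3.611 -3.031 -0.645
v 2.613 -3.523 -0.254
v 1.789 -3.329 -2.115
v 2.269 -3.863 -2.24
v 3.218 -2.154 -1.646
v 3.698 -2.687 -1.771
v 2.787 -2.837 -2.506
v 3.798 -3.41 -1.747
v 2.914 -4.136 -2.037
v 2.886 -3.559 -2.482
v 3.432 -3.11 -2.303
v 3.744 -3.622 -1.052
v 2.861 -4.348 -1.341
v 2.745 -4.114 -0.66
v 3.291 -3.665 -0.481
v 3.478 -4.044 -1.583
v 2.539 -2.012 -1.419
v 1.656 -2.738 -1.708
v 2.109 -2.695 -2.279
v 2.655 -2.246 -2.1
v 2.486 -2.224 -0.723
v 1.602 -2.95 -1.013
v 1.968 -3.25 -0.457
v 2.514 -2.801 -0.278
v 1.922 -2.316 -1.177
f 2 1 4
f 2 4 3
f 4 1 5
f 4 5 3
f 5 1 6
f 5 6 3
f 6 1 7
f 6 7 3
f 7 1 8
f 7 8 3
f 8 1 9
f 8 9 3
f 9 1 10
f 9 10 3
f 10 1 11
f 10 11 3
f 11 1 12
f 11 12 3
f 12 1 13
f 12 13 3
f 13 1 14
f 13 14 3
f 14 1 15
f 14 15 3
f 15 1 16
f 15 16 3
f 16 1 2
f 16 2 3
f 17 54 33
f 54 28 57
f 33 57 22
f 54 57 33
f 17 33 29
f 33 22 34
f 29 34 18
f 33 34 29
f 17 29 38
f 29 18 39
f 38 39 24
f 29 39 38
f 17 38 50
f 38 24 53
f 50 53 27
f 38 53 50
f 17 50 54
f 50 27 58
f 54 58 28
f 50 58 54
f 18 34 45
f 34 22 48
f 45 48 26
f 34 48 45
f 22 57 35
f 57 28 56
f 35 56 21
f 57 56 35
f 28 58 55
f 58 27 51
f 55 51 19
f 58 51 55
f 27 53 52
f 53 24 40
f 52 40 23
f 53 40 52
f 24 39 44
f 39 18 41
f 44 41 25
f 39 41 44
f 20 46 32
f 46 26 47
f 32 47 21
f 46 47 32
f 20 32 30
f 32 21 31
f 30 31 19
f 32 31 30
f 20 30 37
f 30 19 36
f 37 36 23
f 30 36 37
f 20 37 42
f 37 23 43
f 42 43 25
f 37 43 42
f 20 42 46
f 42 25 49
f 46 49 26
f 42 49 46
f 21 47 35
f 47 26 48
f 35 48 22
f 47 48 35
f 19 31 55
f 31 21 56
f 55 56 28
f 31 56 55
f 23 36 52
f 36 19 51
f 52 51 27
f 36 51 52
f 25 43 44
f 43 23 40
f 44 40 24
f 43 40 44
f 26 49 45
f 49 25 41
f 45 41 18
f 49 41 45



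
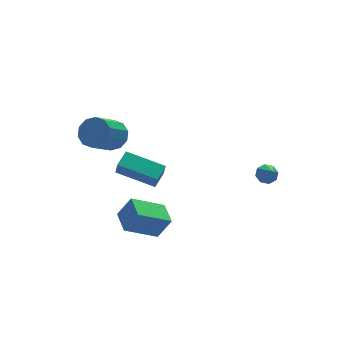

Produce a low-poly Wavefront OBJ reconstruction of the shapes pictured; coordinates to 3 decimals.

v 0.139 2.57 -4.083
v 0.087 2.211 -3.248
v -1.291 4.039 -3.54
v -1.342 3.68 -2.705
v 0.882 3.18 -3.775
v 0.831 2.821 -2.94
v -0.547 4.649 -3.232
v -0.599 4.29 -2.397
v 3.78 -1.903 -1.155
v 4.33 -2.003 -1.162
v 3.62 -2.837 -0.265
v 4.221 -1.708 -0.872
v 3.853 -1.527 -0.747
v 3.442 -1.566 -0.862
v 3.229 -1.803 -1.149
v 3.338 -2.099 -1.439
v 3.706 -2.28 -1.563
v 4.117 -2.24 -1.448
v -1.298 4.309 -0.955
v -0.975 4.803 -0.289
v -2.219 4.145 0.801
v -2.542 3.651 0.135
v -1.359 5.098 -0.549
v -2.603 4.441 0.541
v -1.72 5.092 -0.964
v -2.964 4.435 0.126
v -1.92 4.787 -1.376
v -3.164 4.129 -0.286
v -1.882 4.299 -1.627
v -3.126 3.641 -0.537
v -1.621 3.815 -1.621
v -2.865 3.157 -0.531
v -1.237 3.519 -1.361
v -2.481 2.862 -0.271
v -0.876 3.525 -0.946
v -2.12 2.868 0.144
v -0.676 3.831 -0.534
v -1.92 3.173 0.556
v -0.714 4.319 -0.283
v -1.958 3.661 0.807
v -1.589 -1.331 -4.19
v -3.205 -1.151 -3.245
v -1.365 -0.089 -4.043
v -2.981 0.09 -3.098
v -0.979 -1.57 -3.102
v -2.595 -1.391 -2.157
v -0.755 -0.329 -2.955
v -2.371 -0.149 -2.01
f 2 4 1
f 5 2 1
f 1 4 3
f 3 5 1
f 2 8 4
f 6 2 5
f 6 8 2
f 4 8 3
f 7 5 3
f 3 8 7
f 7 6 5
f 8 6 7
f 10 9 12
f 10 12 11
f 12 9 13
f 12 13 11
f 13 9 14
f 13 14 11
f 14 9 15
f 14 15 11
f 15 9 16
f 15 16 11
f 16 9 17
f 16 17 11
f 17 9 18
f 17 18 11
f 18 9 10
f 18 10 11
f 20 19 23
f 20 23 21
f 21 23 24
f 21 24 22
f 23 19 25
f 23 25 24
f 24 25 26
f 24 26 22
f 25 19 27
f 25 27 26
f 26 27 28
f 26 28 22
f 27 19 29
f 27 29 28
f 28 29 30
f 28 30 22
f 29 19 31
f 29 31 30
f 30 31 32
f 30 32 22
f 31 19 33
f 31 33 32
f 32 33 34
f 32 34 22
f 33 19 35
f 33 35 34
f 34 35 36
f 34 36 22
f 35 19 37
f 35 37 36
f 36 37 38
f 36 38 22
f 37 19 39
f 37 39 38
f 38 39 40
f 38 40 22
f 39 19 20
f 39 20 40
f 40 20 21
f 40 21 22
f 42 44 41
f 45 42 41
f 41 44 43
f 43 45 41
f 42 48 44
f 46 42 45
f 46 48 42
f 44 48 43
f 47 45 43
f 43 48 47
f 47 46 45
f 48 46 47



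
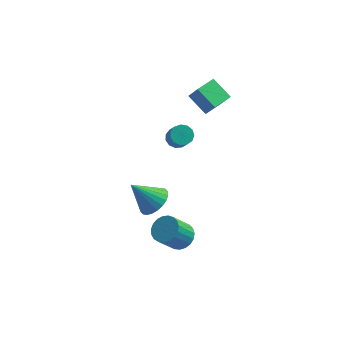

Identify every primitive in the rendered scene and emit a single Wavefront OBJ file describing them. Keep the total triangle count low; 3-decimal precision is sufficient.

v 1.656 -3.585 -4.348
v 2.211 -4.131 -4.306
v 1.52 -4.741 -3.11
v 0.964 -4.195 -3.152
v 2.332 -3.897 -4.116
v 1.641 -4.507 -2.921
v 2.336 -3.609 -3.967
v 1.645 -4.22 -2.771
v 2.222 -3.317 -3.884
v 1.531 -3.927 -2.688
v 2.011 -3.071 -3.88
v 1.32 -3.682 -2.685
v 1.738 -2.914 -3.958
v 1.047 -3.525 -2.762
v 1.45 -2.873 -4.103
v 0.759 -3.484 -2.907
v 1.199 -2.955 -4.29
v 0.508 -3.566 -3.095
v 1.026 -3.146 -4.488
v 0.335 -3.757 -3.292
v 0.962 -3.413 -4.661
v 0.271 -4.023 -3.465
v 1.018 -3.709 -4.78
v 0.327 -4.32 -3.584
v 1.184 -3.984 -4.824
v 0.493 -4.595 -3.628
v 1.432 -4.19 -4.786
v 0.741 -4.801 -3.59
v 1.718 -4.291 -4.672
v 1.027 -4.902 -3.477
v 1.994 -4.27 -4.502
v 1.303 -4.881 -3.307
v 0.786 1.396 -1.421
v 1.37 1.537 -1.528
v 1.717 0.844 -0.547
v 1.134 0.704 -0.439
v 1.25 1.778 -1.315
v 1.597 1.086 -0.334
v 0.983 1.899 -1.135
v 1.33 1.206 -0.154
v 0.653 1.859 -1.046
v 1 1.167 -0.065
v 0.366 1.673 -1.076
v 0.713 0.981 -0.095
v 0.212 1.399 -1.215
v 0.559 0.707 -0.234
v 0.241 1.124 -1.42
v 0.588 0.432 -0.439
v 0.442 0.936 -1.624
v 0.789 0.243 -0.643
v 0.754 0.893 -1.764
v 1.101 0.201 -0.783
v 1.075 1.011 -1.795
v 1.422 0.318 -0.814
v 1.305 1.251 -1.707
v 1.652 0.558 -0.726
v 1.355 1.335 2.158
v 1.831 1.077 2.999
v 2.013 2.373 2.104
v 2.489 2.115 2.945
v 2.291 0.705 1.435
v 2.767 0.447 2.276
v 2.949 1.743 1.381
v 3.425 1.485 2.222
v -0.061 -0.873 -4.605
v 0.407 -0.206 -4.157
v -1.219 -0.967 -3.255
v 0.169 -0.01 -4.348
v -0.105 0.055 -4.578
v -0.371 -0.021 -4.812
v -0.591 -0.228 -5.014
v -0.73 -0.532 -5.154
v -0.767 -0.889 -5.211
v -0.697 -1.243 -5.175
v -0.53 -1.541 -5.052
v -0.292 -1.737 -4.862
v -0.018 -1.802 -4.632
v 0.248 -1.726 -4.398
v 0.468 -1.519 -4.195
v 0.607 -1.215 -4.055
v 0.644 -0.858 -3.999
v 0.574 -0.504 -4.035
f 2 1 5
f 2 5 3
f 3 5 6
f 3 6 4
f 5 1 7
f 5 7 6
f 6 7 8
f 6 8 4
f 7 1 9
f 7 9 8
f 8 9 10
f 8 10 4
f 9 1 11
f 9 11 10
f 10 11 12
f 10 12 4
f 11 1 13
f 11 13 12
f 12 13 14
f 12 14 4
f 13 1 15
f 13 15 14
f 14 15 16
f 14 16 4
f 15 1 17
f 15 17 16
f 16 17 18
f 16 18 4
f 17 1 19
f 17 19 18
f 18 19 20
f 18 20 4
f 19 1 21
f 19 21 20
f 20 21 22
f 20 22 4
f 21 1 23
f 21 23 22
f 22 23 24
f 22 24 4
f 23 1 25
f 23 25 24
f 24 25 26
f 24 26 4
f 25 1 27
f 25 27 26
f 26 27 28
f 26 28 4
f 27 1 29
f 27 29 28
f 28 29 30
f 28 30 4
f 29 1 31
f 29 31 30
f 30 31 32
f 30 32 4
f 31 1 2
f 31 2 32
f 32 2 3
f 32 3 4
f 34 33 37
f 34 37 35
f 35 37 38
f 35 38 36
f 37 33 39
f 37 39 38
f 38 39 40
f 38 40 36
f 39 33 41
f 39 41 40
f 40 41 42
f 40 42 36
f 41 33 43
f 41 43 42
f 42 43 44
f 42 44 36
f 43 33 45
f 43 45 44
f 44 45 46
f 44 46 36
f 45 33 47
f 45 47 46
f 46 47 48
f 46 48 36
f 47 33 49
f 47 49 48
f 48 49 50
f 48 50 36
f 49 33 51
f 49 51 50
f 50 51 52
f 50 52 36
f 51 33 53
f 51 53 52
f 52 53 54
f 52 54 36
f 53 33 55
f 53 55 54
f 54 55 56
f 54 56 36
f 55 33 34
f 55 34 56
f 56 34 35
f 56 35 36
f 58 60 57
f 61 58 57
f 57 60 59
f 59 61 57
f 58 64 60
f 62 58 61
f 62 64 58
f 60 64 59
f 63 61 59
f 59 64 63
f 63 62 61
f 64 62 63
f 66 65 68
f 66 68 67
f 68 65 69
f 68 69 67
f 69 65 70
f 69 70 67
f 70 65 71
f 70 71 67
f 71 65 72
f 71 72 67
f 72 65 73
f 72 73 67
f 73 65 74
f 73 74 67
f 74 65 75
f 74 75 67
f 75 65 76
f 75 76 67
f 76 65 77
f 76 77 67
f 77 65 78
f 77 78 67
f 78 65 79
f 78 79 67
f 79 65 80
f 79 80 67
f 80 65 81
f 80 81 67
f 81 65 82
f 81 82 67
f 82 65 66
f 82 66 67



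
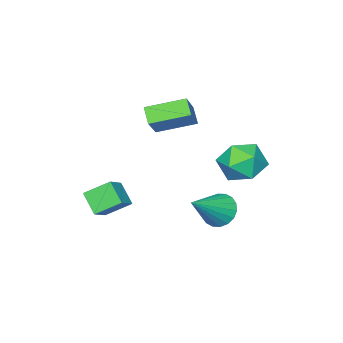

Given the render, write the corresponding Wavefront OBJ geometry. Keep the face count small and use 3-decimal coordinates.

v -0.761 -2.434 0.099
v -1.137 -3.081 0.763
v -2.117 -1.095 0.638
v -2.492 -1.742 1.301
v 0.332 -1.818 1.319
v -0.043 -2.465 1.982
v -1.023 -0.479 1.857
v -1.399 -1.126 2.521
v -1.48 2.896 0.328
v -0.545 2.253 -0.172
v -2.795 1.787 -0.708
v -1.86 1.144 -1.208
v -2.121 1.022 -0.001
v -1.309 1.707 0.639
v -2.031 2.333 -1.519
v -1.219 3.018 -0.879
v -0.885 1.905 -1.314
v -0.941 1.095 -0.376
v -2.399 2.945 -0.504
v -2.455 2.135 0.434
v 0.178 2.364 -2.573
v 0.717 2.486 -3.321
v 1.962 2.356 -1.287
v 0.634 2.874 -3.203
v 0.46 3.161 -2.96
v 0.23 3.29 -2.641
v -0.01 3.236 -2.308
v -0.212 3.009 -2.028
v -0.338 2.654 -1.855
v -0.362 2.242 -1.825
v -0.279 1.854 -1.943
v -0.105 1.567 -2.186
v 0.125 1.438 -2.505
v 0.365 1.492 -2.838
v 0.568 1.719 -3.118
v 0.693 2.074 -3.291
v 0.668 -3.265 -2.993
v 1.674 -2.913 -2.321
v 0.909 -2.299 -3.859
v 1.915 -1.947 -3.188
v 1.505 -4.173 -3.772
v 2.511 -3.821 -3.101
v 1.746 -3.207 -4.639
v 2.752 -2.855 -3.967
f 2 4 1
f 5 2 1
f 1 4 3
f 3 5 1
f 2 8 4
f 6 2 5
f 6 8 2
f 4 8 3
f 7 5 3
f 3 8 7
f 7 6 5
f 8 6 7
f 9 20 14
f 9 14 10
f 9 10 16
f 9 16 19
f 9 19 20
f 10 14 18
f 14 20 13
f 20 19 11
f 19 16 15
f 16 10 17
f 12 18 13
f 12 13 11
f 12 11 15
f 12 15 17
f 12 17 18
f 13 18 14
f 11 13 20
f 15 11 19
f 17 15 16
f 18 17 10
f 22 21 24
f 22 24 23
f 24 21 25
f 24 25 23
f 25 21 26
f 25 26 23
f 26 21 27
f 26 27 23
f 27 21 28
f 27 28 23
f 28 21 29
f 28 29 23
f 29 21 30
f 29 30 23
f 30 21 31
f 30 31 23
f 31 21 32
f 31 32 23
f 32 21 33
f 32 33 23
f 33 21 34
f 33 34 23
f 34 21 35
f 34 35 23
f 35 21 36
f 35 36 23
f 36 21 22
f 36 22 23
f 38 40 37
f 41 38 37
f 37 40 39
f 39 41 37
f 38 44 40
f 42 38 41
f 42 44 38
f 40 44 39
f 43 41 39
f 39 44 43
f 43 42 41
f 44 42 43



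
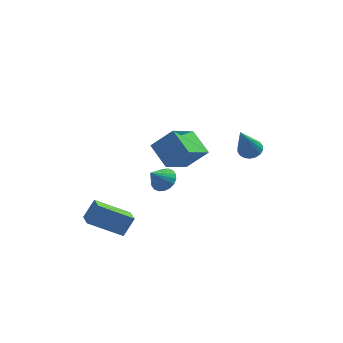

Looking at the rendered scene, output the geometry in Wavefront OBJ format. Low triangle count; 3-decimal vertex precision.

v -2.724 -2.487 -0.034
v -2.309 -2.087 0.796
v -3.027 -1.635 -0.292
v -2.612 -1.236 0.538
v -1.248 -2.224 -0.898
v -0.833 -1.825 -0.068
v -1.551 -1.373 -1.156
v -1.136 -0.973 -0.326
v -0.295 -0.759 3.794
v 0.629 -0.691 4.72
v 0.403 0.497 3.004
v 1.328 0.565 3.93
v 0.452 -1.605 3.11
v 1.377 -1.537 4.036
v 1.151 -0.349 2.32
v 2.075 -0.281 3.246
v -0.38 4.015 -1.62
v 0.139 3.594 -1.571
v -0.9 3.465 -0.82
v 0.21 3.809 -1.377
v 0.164 4.065 -1.231
v 0.01 4.311 -1.162
v -0.221 4.498 -1.184
v -0.484 4.59 -1.292
v -0.726 4.567 -1.464
v -0.9 4.435 -1.668
v -0.97 4.22 -1.862
v -0.924 3.964 -2.008
v -0.77 3.718 -2.077
v -0.539 3.531 -2.055
v -0.277 3.44 -1.948
v -0.035 3.462 -1.775
v 3.56 2.769 1.576
v 4.028 2.456 1.485
v 3.2 1.731 3.284
v 4.116 2.65 1.622
v 4.094 2.868 1.75
v 3.967 3.067 1.843
v 3.759 3.206 1.884
v 3.511 3.259 1.864
v 3.274 3.214 1.787
v 3.093 3.082 1.668
v 3.005 2.887 1.531
v 3.027 2.669 1.403
v 3.154 2.471 1.31
v 3.362 2.332 1.269
v 3.61 2.279 1.289
v 3.847 2.323 1.366
f 2 4 1
f 5 2 1
f 1 4 3
f 3 5 1
f 2 8 4
f 6 2 5
f 6 8 2
f 4 8 3
f 7 5 3
f 3 8 7
f 7 6 5
f 8 6 7
f 10 12 9
f 13 10 9
f 9 12 11
f 11 13 9
f 10 16 12
f 14 10 13
f 14 16 10
f 12 16 11
f 15 13 11
f 11 16 15
f 15 14 13
f 16 14 15
f 18 17 20
f 18 20 19
f 20 17 21
f 20 21 19
f 21 17 22
f 21 22 19
f 22 17 23
f 22 23 19
f 23 17 24
f 23 24 19
f 24 17 25
f 24 25 19
f 25 17 26
f 25 26 19
f 26 17 27
f 26 27 19
f 27 17 28
f 27 28 19
f 28 17 29
f 28 29 19
f 29 17 30
f 29 30 19
f 30 17 31
f 30 31 19
f 31 17 32
f 31 32 19
f 32 17 18
f 32 18 19
f 34 33 36
f 34 36 35
f 36 33 37
f 36 37 35
f 37 33 38
f 37 38 35
f 38 33 39
f 38 39 35
f 39 33 40
f 39 40 35
f 40 33 41
f 40 41 35
f 41 33 42
f 41 42 35
f 42 33 43
f 42 43 35
f 43 33 44
f 43 44 35
f 44 33 45
f 44 45 35
f 45 33 46
f 45 46 35
f 46 33 47
f 46 47 35
f 47 33 48
f 47 48 35
f 48 33 34
f 48 34 35



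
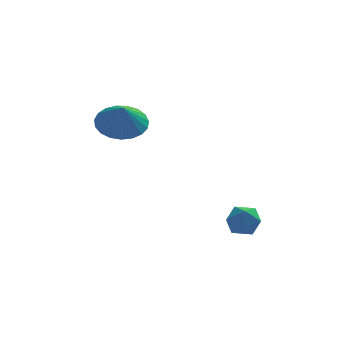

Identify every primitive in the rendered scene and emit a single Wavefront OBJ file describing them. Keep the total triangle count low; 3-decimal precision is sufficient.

v -1.97 1.297 2.608
v -1.111 1.127 2.401
v -1.89 0.703 3.432
v -1.08 1.431 2.617
v -1.203 1.712 2.831
v -1.459 1.921 3.007
v -1.803 2.022 3.114
v -2.176 1.998 3.133
v -2.513 1.853 3.061
v -2.757 1.612 2.911
v -2.864 1.316 2.709
v -2.817 1.017 2.489
v -2.624 0.767 2.289
v -2.317 0.608 2.145
v -1.951 0.568 2.08
v -1.588 0.655 2.107
v -1.291 0.852 2.22
v 2.003 -0.672 -0.738
v 2.368 -1.061 -0.347
v 1.612 -1.539 -1.233
v 1.977 -1.928 -0.842
v 1.467 -1.589 -0.589
v 1.709 -1.053 -0.283
v 2.271 -1.547 -1.297
v 2.513 -1.011 -0.991
v 2.534 -1.602 -0.692
v 2.038 -1.628 -0.254
v 1.942 -0.972 -1.326
v 1.446 -0.998 -0.888
f 2 1 4
f 2 4 3
f 4 1 5
f 4 5 3
f 5 1 6
f 5 6 3
f 6 1 7
f 6 7 3
f 7 1 8
f 7 8 3
f 8 1 9
f 8 9 3
f 9 1 10
f 9 10 3
f 10 1 11
f 10 11 3
f 11 1 12
f 11 12 3
f 12 1 13
f 12 13 3
f 13 1 14
f 13 14 3
f 14 1 15
f 14 15 3
f 15 1 16
f 15 16 3
f 16 1 17
f 16 17 3
f 17 1 2
f 17 2 3
f 18 29 23
f 18 23 19
f 18 19 25
f 18 25 28
f 18 28 29
f 19 23 27
f 23 29 22
f 29 28 20
f 28 25 24
f 25 19 26
f 21 27 22
f 21 22 20
f 21 20 24
f 21 24 26
f 21 26 27
f 22 27 23
f 20 22 29
f 24 20 28
f 26 24 25
f 27 26 19



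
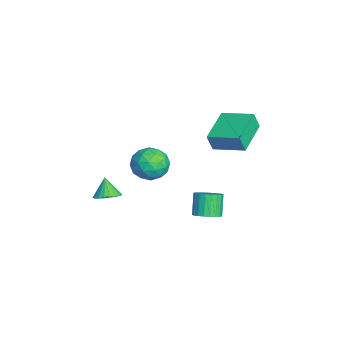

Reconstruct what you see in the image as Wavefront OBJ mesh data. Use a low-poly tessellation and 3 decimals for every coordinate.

v 1.696 -0.953 -0.189
v 2.235 -1.854 -0.125
v 0.305 -1.746 0.385
v 0.844 -2.647 0.449
v 1.062 -1.855 1.107
v 1.922 -1.365 0.752
v 0.618 -2.235 -0.492
v 1.478 -1.745 -0.847
v 1.569 -2.646 -0.312
v 1.843 -2.411 0.676
v 0.697 -1.189 -0.416
v 0.971 -0.954 0.572
v 2.088 -1.334 -0.208
v 0.452 -2.266 0.468
v 0.58 -1.801 0.854
v 0.897 -2.33 0.892
v 1.903 -1.047 0.308
v 2.221 -1.576 0.345
v 1.531 -1.577 1.069
v 0.319 -2.024 -0.085
v 0.637 -2.553 -0.048
v 1.643 -1.27 -0.632
v 1.96 -1.799 -0.594
v 1.009 -2.023 -0.809
v 2.013 -2.329 -0.28
v 1.196 -2.795 0.058
v 1.063 -2.553 -0.495
v 1.568 -2.265 -0.704
v 2.174 -2.191 0.301
v 1.357 -2.657 0.638
v 1.485 -2.192 1.025
v 1.99 -1.904 0.816
v 1.783 -2.656 0.191
v 1.183 -0.943 -0.378
v 0.366 -1.409 -0.041
v 0.55 -1.696 -0.556
v 1.055 -1.408 -0.765
v 1.344 -0.805 0.202
v 0.527 -1.271 0.54
v 0.972 -1.335 0.964
v 1.477 -1.047 0.755
v 0.757 -0.944 0.069
v 3.216 0.887 -2.429
v 3.776 1.254 -2.092
v 3.044 1.381 -1.014
v 2.484 1.013 -1.351
v 3.63 1.475 -2.217
v 2.898 1.602 -1.139
v 3.421 1.606 -2.375
v 2.689 1.733 -1.296
v 3.181 1.628 -2.54
v 2.449 1.754 -1.462
v 2.946 1.536 -2.689
v 2.214 1.663 -1.61
v 2.752 1.346 -2.798
v 2.02 1.473 -1.719
v 2.629 1.086 -2.851
v 1.897 1.213 -1.772
v 2.595 0.796 -2.84
v 1.863 0.922 -1.761
v 2.656 0.519 -2.766
v 1.924 0.646 -1.688
v 2.802 0.298 -2.641
v 2.07 0.425 -1.563
v 3.011 0.167 -2.484
v 2.279 0.294 -1.405
v 3.251 0.146 -2.318
v 2.519 0.272 -1.24
v 3.486 0.237 -2.17
v 2.754 0.364 -1.091
v 3.68 0.427 -2.061
v 2.948 0.554 -0.982
v 3.803 0.687 -2.008
v 3.071 0.814 -0.929
v 3.837 0.978 -2.019
v 3.105 1.104 -0.94
v 0.645 2.081 2.395
v 0.702 1.778 3.346
v 1.455 3.583 2.826
v 1.512 3.28 3.777
v 2.488 1.2 2.003
v 2.545 0.897 2.954
v 3.298 2.702 2.434
v 3.355 2.399 3.385
v 0.539 -3.918 -2.82
v 1.18 -4.104 -2.456
v -0.059 -4.022 -1.82
v 1.176 -3.79 -2.425
v 1.062 -3.498 -2.463
v 0.858 -3.278 -2.563
v 0.599 -3.169 -2.707
v 0.329 -3.19 -2.87
v 0.096 -3.336 -3.025
v -0.061 -3.583 -3.145
v -0.113 -3.889 -3.208
v -0.053 -4.199 -3.204
v 0.109 -4.461 -3.134
v 0.346 -4.628 -3.009
v 0.617 -4.674 -2.852
v 0.874 -4.588 -2.689
v 1.073 -4.387 -2.549
f 1 38 17
f 38 12 41
f 17 41 6
f 38 41 17
f 1 17 13
f 17 6 18
f 13 18 2
f 17 18 13
f 1 13 22
f 13 2 23
f 22 23 8
f 13 23 22
f 1 22 34
f 22 8 37
f 34 37 11
f 22 37 34
f 1 34 38
f 34 11 42
f 38 42 12
f 34 42 38
f 2 18 29
f 18 6 32
f 29 32 10
f 18 32 29
f 6 41 19
f 41 12 40
f 19 40 5
f 41 40 19
f 12 42 39
f 42 11 35
f 39 35 3
f 42 35 39
f 11 37 36
f 37 8 24
f 36 24 7
f 37 24 36
f 8 23 28
f 23 2 25
f 28 25 9
f 23 25 28
f 4 30 16
f 30 10 31
f 16 31 5
f 30 31 16
f 4 16 14
f 16 5 15
f 14 15 3
f 16 15 14
f 4 14 21
f 14 3 20
f 21 20 7
f 14 20 21
f 4 21 26
f 21 7 27
f 26 27 9
f 21 27 26
f 4 26 30
f 26 9 33
f 30 33 10
f 26 33 30
f 5 31 19
f 31 10 32
f 19 32 6
f 31 32 19
f 3 15 39
f 15 5 40
f 39 40 12
f 15 40 39
f 7 20 36
f 20 3 35
f 36 35 11
f 20 35 36
f 9 27 28
f 27 7 24
f 28 24 8
f 27 24 28
f 10 33 29
f 33 9 25
f 29 25 2
f 33 25 29
f 44 43 47
f 44 47 45
f 45 47 48
f 45 48 46
f 47 43 49
f 47 49 48
f 48 49 50
f 48 50 46
f 49 43 51
f 49 51 50
f 50 51 52
f 50 52 46
f 51 43 53
f 51 53 52
f 52 53 54
f 52 54 46
f 53 43 55
f 53 55 54
f 54 55 56
f 54 56 46
f 55 43 57
f 55 57 56
f 56 57 58
f 56 58 46
f 57 43 59
f 57 59 58
f 58 59 60
f 58 60 46
f 59 43 61
f 59 61 60
f 60 61 62
f 60 62 46
f 61 43 63
f 61 63 62
f 62 63 64
f 62 64 46
f 63 43 65
f 63 65 64
f 64 65 66
f 64 66 46
f 65 43 67
f 65 67 66
f 66 67 68
f 66 68 46
f 67 43 69
f 67 69 68
f 68 69 70
f 68 70 46
f 69 43 71
f 69 71 70
f 70 71 72
f 70 72 46
f 71 43 73
f 71 73 72
f 72 73 74
f 72 74 46
f 73 43 75
f 73 75 74
f 74 75 76
f 74 76 46
f 75 43 44
f 75 44 76
f 76 44 45
f 76 45 46
f 78 80 77
f 81 78 77
f 77 80 79
f 79 81 77
f 78 84 80
f 82 78 81
f 82 84 78
f 80 84 79
f 83 81 79
f 79 84 83
f 83 82 81
f 84 82 83
f 86 85 88
f 86 88 87
f 88 85 89
f 88 89 87
f 89 85 90
f 89 90 87
f 90 85 91
f 90 91 87
f 91 85 92
f 91 92 87
f 92 85 93
f 92 93 87
f 93 85 94
f 93 94 87
f 94 85 95
f 94 95 87
f 95 85 96
f 95 96 87
f 96 85 97
f 96 97 87
f 97 85 98
f 97 98 87
f 98 85 99
f 98 99 87
f 99 85 100
f 99 100 87
f 100 85 101
f 100 101 87
f 101 85 86
f 101 86 87



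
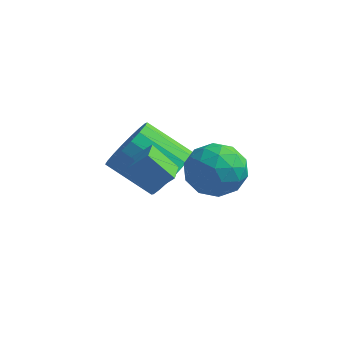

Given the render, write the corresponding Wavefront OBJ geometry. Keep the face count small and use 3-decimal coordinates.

v -2.168 -0.843 -2.501
v -1.594 -0.62 -1.626
v -3.179 -0.713 -0.564
v -3.752 -0.937 -1.439
v -1.724 -0.188 -1.781
v -3.308 -0.282 -0.719
v -1.941 0.113 -2.078
v -3.526 0.02 -1.017
v -2.203 0.225 -2.46
v -3.788 0.132 -1.398
v -2.458 0.126 -2.849
v -4.043 0.032 -1.787
v -2.656 -0.166 -3.17
v -4.241 -0.259 -2.108
v -2.757 -0.591 -3.358
v -4.341 -0.685 -2.296
v -2.741 -1.067 -3.376
v -4.326 -1.16 -2.314
v -2.612 -1.498 -3.221
v -4.196 -1.592 -2.159
v -2.394 -1.8 -2.923
v -3.979 -1.893 -1.862
v -2.132 -1.912 -2.542
v -3.717 -2.005 -1.48
v -1.877 -1.812 -2.153
v -3.462 -1.906 -1.091
v -1.679 -1.521 -1.832
v -3.264 -1.614 -0.77
v -1.579 -1.095 -1.644
v -3.163 -1.189 -0.582
v -1.67 -3.323 -1.476
v -2.512 -3.438 -0.6
v -1.923 -2.459 -1.606
v -2.765 -2.573 -0.731
v -1.095 -3.067 -0.889
v -1.937 -3.181 -0.014
v -1.348 -2.202 -1.02
v -2.19 -2.317 -0.144
v -0.3 -1.62 -1.282
v 0.685 -2.016 -1.274
v -0.745 -2.704 -0.026
v 0.24 -3.1 -0.018
v 0.063 -2.111 0.324
v 0.338 -1.44 -0.452
v -0.398 -3.28 -0.848
v -0.123 -2.609 -1.624
v 0.625 -3.041 -1.006
v 0.91 -2.319 -0.282
v -0.97 -2.401 -1.018
v -0.685 -1.679 -0.294
v 0.232 -1.723 -1.388
v -0.292 -2.997 0.088
v -0.396 -2.416 0.29
v 0.183 -2.649 0.294
v 0.027 -1.384 -0.905
v 0.607 -1.617 -0.901
v 0.241 -1.673 0.039
v -0.667 -3.103 -0.399
v -0.087 -3.336 -0.395
v -0.243 -2.071 -1.594
v 0.336 -2.304 -1.59
v -0.301 -3.047 -1.339
v 0.775 -2.558 -1.226
v 0.514 -3.196 -0.488
v 0.139 -3.301 -0.976
v 0.3 -2.907 -1.432
v 0.943 -2.134 -0.801
v 0.681 -2.771 -0.062
v 0.577 -2.189 0.139
v 0.739 -1.795 -0.317
v 0.907 -2.736 -0.643
v -0.741 -1.949 -1.238
v -1.003 -2.586 -0.499
v -0.799 -2.925 -0.983
v -0.637 -2.531 -1.439
v -0.574 -1.524 -0.812
v -0.835 -2.162 -0.074
v -0.36 -1.813 0.132
v -0.199 -1.419 -0.324
v -0.967 -1.984 -0.657
f 2 1 5
f 2 5 3
f 3 5 6
f 3 6 4
f 5 1 7
f 5 7 6
f 6 7 8
f 6 8 4
f 7 1 9
f 7 9 8
f 8 9 10
f 8 10 4
f 9 1 11
f 9 11 10
f 10 11 12
f 10 12 4
f 11 1 13
f 11 13 12
f 12 13 14
f 12 14 4
f 13 1 15
f 13 15 14
f 14 15 16
f 14 16 4
f 15 1 17
f 15 17 16
f 16 17 18
f 16 18 4
f 17 1 19
f 17 19 18
f 18 19 20
f 18 20 4
f 19 1 21
f 19 21 20
f 20 21 22
f 20 22 4
f 21 1 23
f 21 23 22
f 22 23 24
f 22 24 4
f 23 1 25
f 23 25 24
f 24 25 26
f 24 26 4
f 25 1 27
f 25 27 26
f 26 27 28
f 26 28 4
f 27 1 29
f 27 29 28
f 28 29 30
f 28 30 4
f 29 1 2
f 29 2 30
f 30 2 3
f 30 3 4
f 32 34 31
f 35 32 31
f 31 34 33
f 33 35 31
f 32 38 34
f 36 32 35
f 36 38 32
f 34 38 33
f 37 35 33
f 33 38 37
f 37 36 35
f 38 36 37
f 39 76 55
f 76 50 79
f 55 79 44
f 76 79 55
f 39 55 51
f 55 44 56
f 51 56 40
f 55 56 51
f 39 51 60
f 51 40 61
f 60 61 46
f 51 61 60
f 39 60 72
f 60 46 75
f 72 75 49
f 60 75 72
f 39 72 76
f 72 49 80
f 76 80 50
f 72 80 76
f 40 56 67
f 56 44 70
f 67 70 48
f 56 70 67
f 44 79 57
f 79 50 78
f 57 78 43
f 79 78 57
f 50 80 77
f 80 49 73
f 77 73 41
f 80 73 77
f 49 75 74
f 75 46 62
f 74 62 45
f 75 62 74
f 46 61 66
f 61 40 63
f 66 63 47
f 61 63 66
f 42 68 54
f 68 48 69
f 54 69 43
f 68 69 54
f 42 54 52
f 54 43 53
f 52 53 41
f 54 53 52
f 42 52 59
f 52 41 58
f 59 58 45
f 52 58 59
f 42 59 64
f 59 45 65
f 64 65 47
f 59 65 64
f 42 64 68
f 64 47 71
f 68 71 48
f 64 71 68
f 43 69 57
f 69 48 70
f 57 70 44
f 69 70 57
f 41 53 77
f 53 43 78
f 77 78 50
f 53 78 77
f 45 58 74
f 58 41 73
f 74 73 49
f 58 73 74
f 47 65 66
f 65 45 62
f 66 62 46
f 65 62 66
f 48 71 67
f 71 47 63
f 67 63 40
f 71 63 67



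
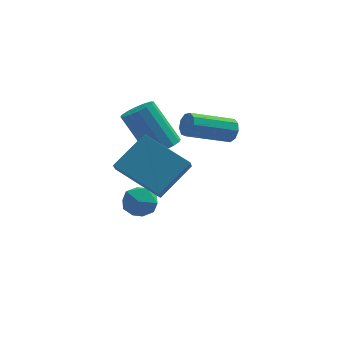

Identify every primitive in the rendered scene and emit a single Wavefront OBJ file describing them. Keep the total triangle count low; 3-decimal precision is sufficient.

v -0.129 -1.093 2.878
v 0.115 -1.221 3.342
v -1.547 -1.756 4.067
v -1.791 -1.627 3.602
v 0.005 -0.869 3.35
v -1.657 -1.403 4.075
v -0.168 -0.621 3.137
v -1.829 -1.156 3.862
v -0.322 -0.594 2.803
v -1.984 -1.129 3.528
v -0.386 -0.8 2.504
v -2.048 -1.335 3.228
v -0.33 -1.143 2.379
v -1.992 -1.678 3.104
v -0.18 -1.463 2.488
v -1.842 -1.998 3.213
v -0.006 -1.609 2.779
v -1.668 -2.144 3.504
v 0.11 -1.514 3.116
v -1.551 -2.048 3.841
v -2.553 -0.377 1.581
v -1.998 -0.565 1.982
v -2.972 0.129 3.659
v -3.527 0.317 3.259
v -1.928 -0.219 1.879
v -2.902 0.475 3.556
v -2.026 0.084 1.697
v -3 0.778 3.374
v -2.265 0.264 1.483
v -3.239 0.958 3.161
v -2.581 0.273 1.296
v -3.555 0.967 2.974
v -2.89 0.107 1.186
v -3.864 0.801 2.863
v -3.108 -0.189 1.181
v -4.082 0.505 2.858
v -3.178 -0.535 1.284
v -4.152 0.159 2.961
v -3.08 -0.838 1.466
v -4.054 -0.144 3.143
v -2.841 -1.018 1.679
v -3.815 -0.324 3.357
v -2.525 -1.027 1.866
v -3.499 -0.333 3.544
v -2.216 -0.861 1.977
v -3.19 -0.167 3.654
v -4.158 -1.748 -0.36
v -3.459 -1.529 -0.653
v -3.601 -2.731 0.233
v -2.902 -2.512 -0.06
v -3.257 -2.068 0.486
v -3.602 -1.46 0.12
v -3.458 -2.8 -0.54
v -3.803 -2.192 -0.906
v -3.027 -2.179 -0.764
v -2.903 -1.726 -0.13
v -4.157 -2.534 -0.29
v -4.033 -2.081 0.344
v -2.876 -4.558 1.706
v -2.961 -5.139 2.293
v -4.429 -3.491 2.54
v -4.513 -4.072 3.127
v -1.727 -3.688 2.733
v -1.811 -4.269 3.32
v -3.279 -2.621 3.567
v -3.364 -3.202 4.154
f 2 1 5
f 2 5 3
f 3 5 6
f 3 6 4
f 5 1 7
f 5 7 6
f 6 7 8
f 6 8 4
f 7 1 9
f 7 9 8
f 8 9 10
f 8 10 4
f 9 1 11
f 9 11 10
f 10 11 12
f 10 12 4
f 11 1 13
f 11 13 12
f 12 13 14
f 12 14 4
f 13 1 15
f 13 15 14
f 14 15 16
f 14 16 4
f 15 1 17
f 15 17 16
f 16 17 18
f 16 18 4
f 17 1 19
f 17 19 18
f 18 19 20
f 18 20 4
f 19 1 2
f 19 2 20
f 20 2 3
f 20 3 4
f 22 21 25
f 22 25 23
f 23 25 26
f 23 26 24
f 25 21 27
f 25 27 26
f 26 27 28
f 26 28 24
f 27 21 29
f 27 29 28
f 28 29 30
f 28 30 24
f 29 21 31
f 29 31 30
f 30 31 32
f 30 32 24
f 31 21 33
f 31 33 32
f 32 33 34
f 32 34 24
f 33 21 35
f 33 35 34
f 34 35 36
f 34 36 24
f 35 21 37
f 35 37 36
f 36 37 38
f 36 38 24
f 37 21 39
f 37 39 38
f 38 39 40
f 38 40 24
f 39 21 41
f 39 41 40
f 40 41 42
f 40 42 24
f 41 21 43
f 41 43 42
f 42 43 44
f 42 44 24
f 43 21 45
f 43 45 44
f 44 45 46
f 44 46 24
f 45 21 22
f 45 22 46
f 46 22 23
f 46 23 24
f 47 58 52
f 47 52 48
f 47 48 54
f 47 54 57
f 47 57 58
f 48 52 56
f 52 58 51
f 58 57 49
f 57 54 53
f 54 48 55
f 50 56 51
f 50 51 49
f 50 49 53
f 50 53 55
f 50 55 56
f 51 56 52
f 49 51 58
f 53 49 57
f 55 53 54
f 56 55 48
f 60 62 59
f 63 60 59
f 59 62 61
f 61 63 59
f 60 66 62
f 64 60 63
f 64 66 60
f 62 66 61
f 65 63 61
f 61 66 65
f 65 64 63
f 66 64 65



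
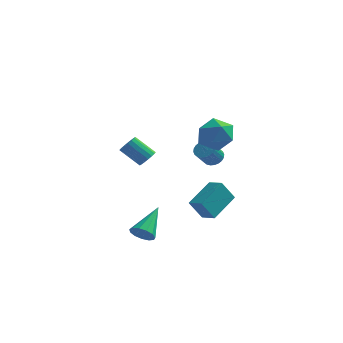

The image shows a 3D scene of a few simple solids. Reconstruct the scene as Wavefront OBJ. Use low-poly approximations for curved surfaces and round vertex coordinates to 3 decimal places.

v 1.539 -0.157 1.646
v 2.087 -0.067 0.716
v 2.873 -1.053 2.344
v 3.421 -0.963 1.414
v 3.248 -0.087 2.028
v 2.423 0.466 1.596
v 2.537 -1.586 1.464
v 1.712 -1.033 1.032
v 2.703 -0.95 0.603
v 3.143 -0.024 0.952
v 1.817 -1.096 2.108
v 2.257 -0.17 2.457
v -0.259 -4.471 -3.823
v 0.053 -4.848 -3.337
v 0.119 -2.809 -2.777
v 0.329 -4.75 -3.593
v 0.418 -4.563 -3.922
v 0.292 -4.346 -4.22
v -0.009 -4.17 -4.392
v -0.389 -4.089 -4.383
v -0.728 -4.129 -4.197
v -0.918 -4.278 -3.892
v -0.899 -4.488 -3.566
v -0.677 -4.692 -3.321
v -0.322 -4.827 -3.236
v 2.052 -1.603 -3.879
v 1.436 -1.875 -2.789
v 2.738 -0.078 -3.111
v 2.122 -0.35 -2.022
v 2.798 -2.09 -3.578
v 2.182 -2.362 -2.489
v 3.484 -0.565 -2.811
v 2.868 -0.837 -1.721
v 1.559 3.055 -1.94
v 2.074 2.735 -2.001
v 1.737 2.024 -1.121
v 1.221 2.345 -1.06
v 2.14 2.9 -1.842
v 1.803 2.189 -0.963
v 2.118 3.088 -1.699
v 1.781 2.378 -0.819
v 2.011 3.272 -1.592
v 1.673 2.561 -0.712
v 1.834 3.422 -1.538
v 1.497 2.712 -0.658
v 1.616 3.517 -1.545
v 1.278 2.806 -0.665
v 1.389 3.541 -1.612
v 1.051 2.831 -0.733
v 1.188 3.492 -1.73
v 0.85 2.781 -0.85
v 1.043 3.376 -1.879
v 0.706 2.665 -0.999
v 0.977 3.211 -2.037
v 0.64 2.5 -1.158
v 0.999 3.022 -2.181
v 0.662 2.312 -1.301
v 1.107 2.839 -2.288
v 0.769 2.128 -1.408
v 1.283 2.688 -2.342
v 0.946 1.978 -1.462
v 1.502 2.594 -2.335
v 1.164 1.883 -1.455
v 1.729 2.569 -2.267
v 1.391 1.859 -1.388
v 1.93 2.619 -2.15
v 1.592 1.908 -1.27
v -1.076 -0.32 -0.738
v -0.702 -0.369 -0.298
v -1.77 -0.29 0.619
v -2.144 -0.24 0.178
v -0.718 -0.096 -0.341
v -1.786 -0.016 0.576
v -0.816 0.127 -0.475
v -1.885 0.206 0.442
v -0.974 0.247 -0.669
v -2.042 0.326 0.248
v -1.155 0.237 -0.879
v -2.223 0.317 0.038
v -1.318 0.1 -1.057
v -2.386 0.179 -0.14
v -1.426 -0.133 -1.162
v -2.494 -0.054 -0.245
v -1.453 -0.409 -1.17
v -2.521 -0.33 -0.253
v -1.394 -0.665 -1.079
v -2.462 -0.586 -0.162
v -1.262 -0.841 -0.91
v -2.33 -0.762 0.007
v -1.087 -0.898 -0.702
v -2.156 -0.819 0.215
v -0.91 -0.823 -0.502
v -1.978 -0.743 0.415
v -0.771 -0.632 -0.356
v -1.839 -0.552 0.561
f 1 12 6
f 1 6 2
f 1 2 8
f 1 8 11
f 1 11 12
f 2 6 10
f 6 12 5
f 12 11 3
f 11 8 7
f 8 2 9
f 4 10 5
f 4 5 3
f 4 3 7
f 4 7 9
f 4 9 10
f 5 10 6
f 3 5 12
f 7 3 11
f 9 7 8
f 10 9 2
f 14 13 16
f 14 16 15
f 16 13 17
f 16 17 15
f 17 13 18
f 17 18 15
f 18 13 19
f 18 19 15
f 19 13 20
f 19 20 15
f 20 13 21
f 20 21 15
f 21 13 22
f 21 22 15
f 22 13 23
f 22 23 15
f 23 13 24
f 23 24 15
f 24 13 25
f 24 25 15
f 25 13 14
f 25 14 15
f 27 29 26
f 30 27 26
f 26 29 28
f 28 30 26
f 27 33 29
f 31 27 30
f 31 33 27
f 29 33 28
f 32 30 28
f 28 33 32
f 32 31 30
f 33 31 32
f 35 34 38
f 35 38 36
f 36 38 39
f 36 39 37
f 38 34 40
f 38 40 39
f 39 40 41
f 39 41 37
f 40 34 42
f 40 42 41
f 41 42 43
f 41 43 37
f 42 34 44
f 42 44 43
f 43 44 45
f 43 45 37
f 44 34 46
f 44 46 45
f 45 46 47
f 45 47 37
f 46 34 48
f 46 48 47
f 47 48 49
f 47 49 37
f 48 34 50
f 48 50 49
f 49 50 51
f 49 51 37
f 50 34 52
f 50 52 51
f 51 52 53
f 51 53 37
f 52 34 54
f 52 54 53
f 53 54 55
f 53 55 37
f 54 34 56
f 54 56 55
f 55 56 57
f 55 57 37
f 56 34 58
f 56 58 57
f 57 58 59
f 57 59 37
f 58 34 60
f 58 60 59
f 59 60 61
f 59 61 37
f 60 34 62
f 60 62 61
f 61 62 63
f 61 63 37
f 62 34 64
f 62 64 63
f 63 64 65
f 63 65 37
f 64 34 66
f 64 66 65
f 65 66 67
f 65 67 37
f 66 34 35
f 66 35 67
f 67 35 36
f 67 36 37
f 69 68 72
f 69 72 70
f 70 72 73
f 70 73 71
f 72 68 74
f 72 74 73
f 73 74 75
f 73 75 71
f 74 68 76
f 74 76 75
f 75 76 77
f 75 77 71
f 76 68 78
f 76 78 77
f 77 78 79
f 77 79 71
f 78 68 80
f 78 80 79
f 79 80 81
f 79 81 71
f 80 68 82
f 80 82 81
f 81 82 83
f 81 83 71
f 82 68 84
f 82 84 83
f 83 84 85
f 83 85 71
f 84 68 86
f 84 86 85
f 85 86 87
f 85 87 71
f 86 68 88
f 86 88 87
f 87 88 89
f 87 89 71
f 88 68 90
f 88 90 89
f 89 90 91
f 89 91 71
f 90 68 92
f 90 92 91
f 91 92 93
f 91 93 71
f 92 68 94
f 92 94 93
f 93 94 95
f 93 95 71
f 94 68 69
f 94 69 95
f 95 69 70
f 95 70 71

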